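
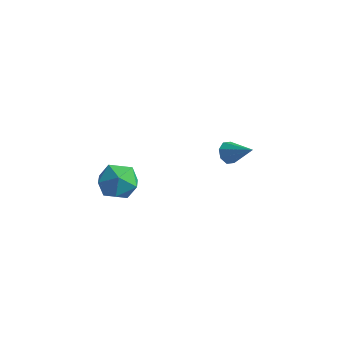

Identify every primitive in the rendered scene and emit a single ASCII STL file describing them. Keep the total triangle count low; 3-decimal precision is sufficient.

solid 
facet normal -0.828 0.425 0.367
outer loop
vertex -3.776 -1.318 0.027
vertex -4.344 -2.204 -0.229
vertex -3.873 -2.126 0.743
endloop
endfacet
facet normal -0.248 0.659 0.710
outer loop
vertex -3.776 -1.318 0.027
vertex -3.873 -2.126 0.743
vertex -2.92 -1.628 0.614
endloop
endfacet
facet normal 0.189 0.955 0.229
outer loop
vertex -3.776 -1.318 0.027
vertex -2.92 -1.628 0.614
vertex -2.802 -1.399 -0.438
endloop
endfacet
facet normal -0.122 0.903 -0.412
outer loop
vertex -3.776 -1.318 0.027
vertex -2.802 -1.399 -0.438
vertex -3.682 -1.755 -0.959
endloop
endfacet
facet normal -0.750 0.575 -0.326
outer loop
vertex -3.776 -1.318 0.027
vertex -3.682 -1.755 -0.959
vertex -4.344 -2.204 -0.229
endloop
endfacet
facet normal 0.085 0.094 0.992
outer loop
vertex -2.92 -1.628 0.614
vertex -3.873 -2.126 0.743
vertex -2.958 -2.705 0.719
endloop
endfacet
facet normal -0.853 -0.286 0.436
outer loop
vertex -3.873 -2.126 0.743
vertex -4.344 -2.204 -0.229
vertex -3.838 -3.061 0.198
endloop
endfacet
facet normal -0.727 -0.041 -0.685
outer loop
vertex -4.344 -2.204 -0.229
vertex -3.682 -1.755 -0.959
vertex -3.72 -2.832 -0.854
endloop
endfacet
facet normal 0.289 0.490 -0.822
outer loop
vertex -3.682 -1.755 -0.959
vertex -2.802 -1.399 -0.438
vertex -2.767 -2.334 -0.983
endloop
endfacet
facet normal 0.791 0.573 0.214
outer loop
vertex -2.802 -1.399 -0.438
vertex -2.92 -1.628 0.614
vertex -2.296 -2.256 -0.011
endloop
endfacet
facet normal 0.122 -0.903 0.412
outer loop
vertex -2.864 -3.142 -0.267
vertex -2.958 -2.705 0.719
vertex -3.838 -3.061 0.198
endloop
endfacet
facet normal -0.189 -0.955 -0.229
outer loop
vertex -2.864 -3.142 -0.267
vertex -3.838 -3.061 0.198
vertex -3.72 -2.832 -0.854
endloop
endfacet
facet normal 0.248 -0.659 -0.710
outer loop
vertex -2.864 -3.142 -0.267
vertex -3.72 -2.832 -0.854
vertex -2.767 -2.334 -0.983
endloop
endfacet
facet normal 0.828 -0.425 -0.367
outer loop
vertex -2.864 -3.142 -0.267
vertex -2.767 -2.334 -0.983
vertex -2.296 -2.256 -0.011
endloop
endfacet
facet normal 0.750 -0.575 0.326
outer loop
vertex -2.864 -3.142 -0.267
vertex -2.296 -2.256 -0.011
vertex -2.958 -2.705 0.719
endloop
endfacet
facet normal -0.289 -0.490 0.822
outer loop
vertex -3.838 -3.061 0.198
vertex -2.958 -2.705 0.719
vertex -3.873 -2.126 0.743
endloop
endfacet
facet normal -0.791 -0.573 -0.214
outer loop
vertex -3.72 -2.832 -0.854
vertex -3.838 -3.061 0.198
vertex -4.344 -2.204 -0.229
endloop
endfacet
facet normal -0.085 -0.094 -0.992
outer loop
vertex -2.767 -2.334 -0.983
vertex -3.72 -2.832 -0.854
vertex -3.682 -1.755 -0.959
endloop
endfacet
facet normal 0.853 0.286 -0.436
outer loop
vertex -2.296 -2.256 -0.011
vertex -2.767 -2.334 -0.983
vertex -2.802 -1.399 -0.438
endloop
endfacet
facet normal 0.727 0.041 0.685
outer loop
vertex -2.958 -2.705 0.719
vertex -2.296 -2.256 -0.011
vertex -2.92 -1.628 0.614
endloop
endfacet
facet normal -0.822 0.054 -0.567
outer loop
vertex -0.763 4.314 -2.235
vertex -1.075 3.924 -1.82
vertex -0.995 4.567 -1.875
endloop
endfacet
facet normal 0.593 0.787 -0.171
outer loop
vertex -0.763 4.314 -2.235
vertex -0.995 4.567 -1.875
vertex 0.255 3.836 -0.9
endloop
endfacet
facet normal -0.822 0.054 -0.567
outer loop
vertex -0.995 4.567 -1.875
vertex -1.075 3.924 -1.82
vertex -1.274 4.443 -1.482
endloop
endfacet
facet normal 0.194 0.888 0.418
outer loop
vertex -0.995 4.567 -1.875
vertex -1.274 4.443 -1.482
vertex 0.255 3.836 -0.9
endloop
endfacet
facet normal -0.822 0.054 -0.567
outer loop
vertex -1.274 4.443 -1.482
vertex -1.075 3.924 -1.82
vertex -1.437 4.015 -1.287
endloop
endfacet
facet normal -0.152 0.457 0.876
outer loop
vertex -1.274 4.443 -1.482
vertex -1.437 4.015 -1.287
vertex 0.255 3.836 -0.9
endloop
endfacet
facet normal -0.822 0.056 -0.567
outer loop
vertex -1.437 4.015 -1.287
vertex -1.075 3.924 -1.82
vertex -1.388 3.534 -1.405
endloop
endfacet
facet normal -0.241 -0.254 0.937
outer loop
vertex -1.437 4.015 -1.287
vertex -1.388 3.534 -1.405
vertex 0.255 3.836 -0.9
endloop
endfacet
facet normal -0.821 0.055 -0.568
outer loop
vertex -1.388 3.534 -1.405
vertex -1.075 3.924 -1.82
vertex -1.156 3.282 -1.765
endloop
endfacet
facet normal -0.022 -0.826 0.564
outer loop
vertex -1.388 3.534 -1.405
vertex -1.156 3.282 -1.765
vertex 0.255 3.836 -0.9
endloop
endfacet
facet normal -0.822 0.055 -0.567
outer loop
vertex -1.156 3.282 -1.765
vertex -1.075 3.924 -1.82
vertex -0.877 3.405 -2.157
endloop
endfacet
facet normal 0.377 -0.926 -0.022
outer loop
vertex -1.156 3.282 -1.765
vertex -0.877 3.405 -2.157
vertex 0.255 3.836 -0.9
endloop
endfacet
facet normal -0.822 0.055 -0.567
outer loop
vertex -0.877 3.405 -2.157
vertex -1.075 3.924 -1.82
vertex -0.714 3.833 -2.352
endloop
endfacet
facet normal 0.723 -0.495 -0.482
outer loop
vertex -0.877 3.405 -2.157
vertex -0.714 3.833 -2.352
vertex 0.255 3.836 -0.9
endloop
endfacet
facet normal -0.822 0.054 -0.567
outer loop
vertex -0.714 3.833 -2.352
vertex -1.075 3.924 -1.82
vertex -0.763 4.314 -2.235
endloop
endfacet
facet normal 0.812 0.215 -0.542
outer loop
vertex -0.714 3.833 -2.352
vertex -0.763 4.314 -2.235
vertex 0.255 3.836 -0.9
endloop
endfacet

endsolid


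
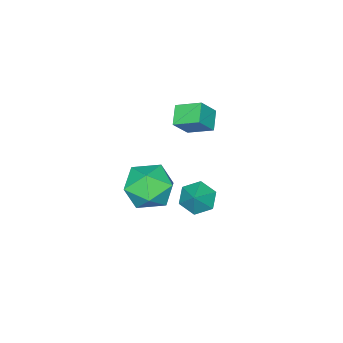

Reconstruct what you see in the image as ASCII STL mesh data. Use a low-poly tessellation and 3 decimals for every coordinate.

solid 
facet normal -0.614 0.166 -0.772
outer loop
vertex -4.234 -3.133 2.601
vertex -3.475 -2.648 2.102
vertex -3.875 -4.233 2.079
endloop
endfacet
facet normal -0.738 -0.471 0.484
outer loop
vertex -3.145 -4.432 2.998
vertex -4.234 -3.133 2.601
vertex -3.875 -4.233 2.079
endloop
endfacet
facet normal -0.613 0.166 -0.772
outer loop
vertex -3.875 -4.233 2.079
vertex -3.475 -2.648 2.102
vertex -3.116 -3.749 1.58
endloop
endfacet
facet normal 0.282 -0.867 -0.412
outer loop
vertex -3.116 -3.749 1.58
vertex -3.145 -4.432 2.998
vertex -3.875 -4.233 2.079
endloop
endfacet
facet normal -0.283 0.866 0.412
outer loop
vertex -4.234 -3.133 2.601
vertex -2.745 -2.847 3.021
vertex -3.475 -2.648 2.102
endloop
endfacet
facet normal -0.738 -0.470 0.485
outer loop
vertex -3.504 -3.331 3.52
vertex -4.234 -3.133 2.601
vertex -3.145 -4.432 2.998
endloop
endfacet
facet normal -0.282 0.867 0.411
outer loop
vertex -3.504 -3.331 3.52
vertex -2.745 -2.847 3.021
vertex -4.234 -3.133 2.601
endloop
endfacet
facet normal 0.738 0.470 -0.484
outer loop
vertex -3.475 -2.648 2.102
vertex -2.745 -2.847 3.021
vertex -3.116 -3.749 1.58
endloop
endfacet
facet normal 0.283 -0.866 -0.411
outer loop
vertex -2.386 -3.947 2.499
vertex -3.145 -4.432 2.998
vertex -3.116 -3.749 1.58
endloop
endfacet
facet normal 0.737 0.471 -0.484
outer loop
vertex -3.116 -3.749 1.58
vertex -2.745 -2.847 3.021
vertex -2.386 -3.947 2.499
endloop
endfacet
facet normal 0.614 -0.166 0.772
outer loop
vertex -2.386 -3.947 2.499
vertex -3.504 -3.331 3.52
vertex -3.145 -4.432 2.998
endloop
endfacet
facet normal 0.614 -0.166 0.772
outer loop
vertex -2.745 -2.847 3.021
vertex -3.504 -3.331 3.52
vertex -2.386 -3.947 2.499
endloop
endfacet
facet normal -0.983 -0.111 0.149
outer loop
vertex 0.554 -1.525 2.189
vertex 0.706 -2.684 2.327
vertex 0.766 -1.968 3.26
endloop
endfacet
facet normal -0.763 0.530 0.370
outer loop
vertex 0.554 -1.525 2.189
vertex 0.766 -1.968 3.26
vertex 1.294 -0.971 2.92
endloop
endfacet
facet normal -0.465 0.866 -0.185
outer loop
vertex 0.554 -1.525 2.189
vertex 1.294 -0.971 2.92
vertex 1.56 -1.072 1.777
endloop
endfacet
facet normal -0.501 0.431 -0.750
outer loop
vertex 0.554 -1.525 2.189
vertex 1.56 -1.072 1.777
vertex 1.197 -2.131 1.411
endloop
endfacet
facet normal -0.821 -0.172 -0.544
outer loop
vertex 0.554 -1.525 2.189
vertex 1.197 -2.131 1.411
vertex 0.706 -2.684 2.327
endloop
endfacet
facet normal -0.257 0.431 0.865
outer loop
vertex 1.294 -0.971 2.92
vertex 0.766 -1.968 3.26
vertex 1.903 -1.789 3.509
endloop
endfacet
facet normal -0.614 -0.607 0.505
outer loop
vertex 0.766 -1.968 3.26
vertex 0.706 -2.684 2.327
vertex 1.54 -2.848 3.143
endloop
endfacet
facet normal -0.353 -0.705 -0.615
outer loop
vertex 0.706 -2.684 2.327
vertex 1.197 -2.131 1.411
vertex 1.806 -2.949 2.0
endloop
endfacet
facet normal 0.165 0.271 -0.948
outer loop
vertex 1.197 -2.131 1.411
vertex 1.56 -1.072 1.777
vertex 2.334 -1.952 1.66
endloop
endfacet
facet normal 0.225 0.974 -0.034
outer loop
vertex 1.56 -1.072 1.777
vertex 1.294 -0.971 2.92
vertex 2.394 -1.236 2.593
endloop
endfacet
facet normal 0.501 -0.431 0.750
outer loop
vertex 2.546 -2.395 2.731
vertex 1.903 -1.789 3.509
vertex 1.54 -2.848 3.143
endloop
endfacet
facet normal 0.465 -0.866 0.185
outer loop
vertex 2.546 -2.395 2.731
vertex 1.54 -2.848 3.143
vertex 1.806 -2.949 2.0
endloop
endfacet
facet normal 0.763 -0.530 -0.370
outer loop
vertex 2.546 -2.395 2.731
vertex 1.806 -2.949 2.0
vertex 2.334 -1.952 1.66
endloop
endfacet
facet normal 0.983 0.111 -0.149
outer loop
vertex 2.546 -2.395 2.731
vertex 2.334 -1.952 1.66
vertex 2.394 -1.236 2.593
endloop
endfacet
facet normal 0.821 0.172 0.544
outer loop
vertex 2.546 -2.395 2.731
vertex 2.394 -1.236 2.593
vertex 1.903 -1.789 3.509
endloop
endfacet
facet normal -0.165 -0.271 0.948
outer loop
vertex 1.54 -2.848 3.143
vertex 1.903 -1.789 3.509
vertex 0.766 -1.968 3.26
endloop
endfacet
facet normal -0.225 -0.974 0.034
outer loop
vertex 1.806 -2.949 2.0
vertex 1.54 -2.848 3.143
vertex 0.706 -2.684 2.327
endloop
endfacet
facet normal 0.257 -0.431 -0.865
outer loop
vertex 2.334 -1.952 1.66
vertex 1.806 -2.949 2.0
vertex 1.197 -2.131 1.411
endloop
endfacet
facet normal 0.614 0.607 -0.505
outer loop
vertex 2.394 -1.236 2.593
vertex 2.334 -1.952 1.66
vertex 1.56 -1.072 1.777
endloop
endfacet
facet normal 0.353 0.705 0.615
outer loop
vertex 1.903 -1.789 3.509
vertex 2.394 -1.236 2.593
vertex 1.294 -0.971 2.92
endloop
endfacet
facet normal -0.649 -0.339 -0.681
outer loop
vertex -0.222 -1.873 0.039
vertex -0.783 -1.359 0.318
vertex -0.282 -1.128 -0.274
endloop
endfacet
facet normal 0.986 0.010 -0.165
outer loop
vertex -0.222 -1.873 0.039
vertex -0.282 -1.128 -0.274
vertex -0.057 -0.981 1.082
endloop
endfacet
facet normal -0.649 -0.339 -0.681
outer loop
vertex -0.282 -1.128 -0.274
vertex -0.783 -1.359 0.318
vertex -0.843 -0.615 0.005
endloop
endfacet
facet normal 0.612 0.769 -0.185
outer loop
vertex -0.282 -1.128 -0.274
vertex -0.843 -0.615 0.005
vertex -0.057 -0.981 1.082
endloop
endfacet
facet normal -0.650 -0.339 -0.681
outer loop
vertex -0.843 -0.615 0.005
vertex -0.783 -1.359 0.318
vertex -1.344 -0.846 0.598
endloop
endfacet
facet normal -0.030 0.940 0.341
outer loop
vertex -0.843 -0.615 0.005
vertex -1.344 -0.846 0.598
vertex -0.057 -0.981 1.082
endloop
endfacet
facet normal -0.649 -0.338 -0.682
outer loop
vertex -1.344 -0.846 0.598
vertex -0.783 -1.359 0.318
vertex -1.285 -1.591 0.911
endloop
endfacet
facet normal -0.297 0.350 0.888
outer loop
vertex -1.344 -0.846 0.598
vertex -1.285 -1.591 0.911
vertex -0.057 -0.981 1.082
endloop
endfacet
facet normal -0.649 -0.338 -0.682
outer loop
vertex -1.285 -1.591 0.911
vertex -0.783 -1.359 0.318
vertex -0.724 -2.104 0.631
endloop
endfacet
facet normal 0.078 -0.411 0.908
outer loop
vertex -1.285 -1.591 0.911
vertex -0.724 -2.104 0.631
vertex -0.057 -0.981 1.082
endloop
endfacet
facet normal -0.649 -0.338 -0.682
outer loop
vertex -0.724 -2.104 0.631
vertex -0.783 -1.359 0.318
vertex -0.222 -1.873 0.039
endloop
endfacet
facet normal 0.719 -0.581 0.383
outer loop
vertex -0.724 -2.104 0.631
vertex -0.222 -1.873 0.039
vertex -0.057 -0.981 1.082
endloop
endfacet

endsolid


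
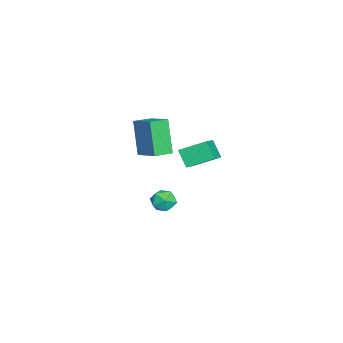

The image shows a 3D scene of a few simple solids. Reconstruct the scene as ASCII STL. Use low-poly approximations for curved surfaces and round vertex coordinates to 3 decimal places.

solid 
facet normal -0.669 0.730 -0.141
outer loop
vertex -0.243 -0.548 4.013
vertex 0.641 0.365 4.55
vertex 0.477 -0.223 2.275
endloop
endfacet
facet normal -0.641 -0.661 -0.389
outer loop
vertex 1.119 -0.925 2.41
vertex -0.243 -0.548 4.013
vertex 0.477 -0.223 2.275
endloop
endfacet
facet normal -0.668 0.731 -0.141
outer loop
vertex 0.477 -0.223 2.275
vertex 0.641 0.365 4.55
vertex 1.362 0.689 2.812
endloop
endfacet
facet normal 0.377 0.170 -0.910
outer loop
vertex 1.362 0.689 2.812
vertex 1.119 -0.925 2.41
vertex 0.477 -0.223 2.275
endloop
endfacet
facet normal -0.377 -0.170 0.910
outer loop
vertex -0.243 -0.548 4.013
vertex 1.283 -0.337 4.685
vertex 0.641 0.365 4.55
endloop
endfacet
facet normal -0.641 -0.661 -0.389
outer loop
vertex 0.398 -1.249 4.148
vertex -0.243 -0.548 4.013
vertex 1.119 -0.925 2.41
endloop
endfacet
facet normal -0.377 -0.170 0.910
outer loop
vertex 0.398 -1.249 4.148
vertex 1.283 -0.337 4.685
vertex -0.243 -0.548 4.013
endloop
endfacet
facet normal 0.641 0.661 0.389
outer loop
vertex 0.641 0.365 4.55
vertex 1.283 -0.337 4.685
vertex 1.362 0.689 2.812
endloop
endfacet
facet normal 0.378 0.170 -0.910
outer loop
vertex 2.003 -0.012 2.947
vertex 1.119 -0.925 2.41
vertex 1.362 0.689 2.812
endloop
endfacet
facet normal 0.641 0.661 0.389
outer loop
vertex 1.362 0.689 2.812
vertex 1.283 -0.337 4.685
vertex 2.003 -0.012 2.947
endloop
endfacet
facet normal 0.668 -0.730 0.141
outer loop
vertex 2.003 -0.012 2.947
vertex 0.398 -1.249 4.148
vertex 1.119 -0.925 2.41
endloop
endfacet
facet normal 0.668 -0.731 0.140
outer loop
vertex 1.283 -0.337 4.685
vertex 0.398 -1.249 4.148
vertex 2.003 -0.012 2.947
endloop
endfacet
facet normal -0.737 0.317 0.597
outer loop
vertex -2.211 0.171 -2.341
vertex -2.204 -0.456 -1.999
vertex -1.789 0.08 -1.772
endloop
endfacet
facet normal -0.330 0.863 0.383
outer loop
vertex -2.211 0.171 -2.341
vertex -1.789 0.08 -1.772
vertex -1.544 0.428 -2.346
endloop
endfacet
facet normal -0.342 0.880 -0.330
outer loop
vertex -2.211 0.171 -2.341
vertex -1.544 0.428 -2.346
vertex -1.808 0.107 -2.928
endloop
endfacet
facet normal -0.756 0.346 -0.556
outer loop
vertex -2.211 0.171 -2.341
vertex -1.808 0.107 -2.928
vertex -2.216 -0.439 -2.713
endloop
endfacet
facet normal -1.000 -0.002 0.017
outer loop
vertex -2.211 0.171 -2.341
vertex -2.216 -0.439 -2.713
vertex -2.204 -0.456 -1.999
endloop
endfacet
facet normal 0.342 0.732 0.590
outer loop
vertex -1.544 0.428 -2.346
vertex -1.789 0.08 -1.772
vertex -1.124 -0.041 -2.007
endloop
endfacet
facet normal -0.318 -0.150 0.936
outer loop
vertex -1.789 0.08 -1.772
vertex -2.204 -0.456 -1.999
vertex -1.532 -0.587 -1.792
endloop
endfacet
facet normal -0.744 -0.668 -0.003
outer loop
vertex -2.204 -0.456 -1.999
vertex -2.216 -0.439 -2.713
vertex -1.796 -0.908 -2.374
endloop
endfacet
facet normal -0.348 -0.106 -0.931
outer loop
vertex -2.216 -0.439 -2.713
vertex -1.808 0.107 -2.928
vertex -1.551 -0.56 -2.948
endloop
endfacet
facet normal 0.322 0.760 -0.565
outer loop
vertex -1.808 0.107 -2.928
vertex -1.544 0.428 -2.346
vertex -1.136 -0.024 -2.721
endloop
endfacet
facet normal 0.756 -0.346 0.556
outer loop
vertex -1.129 -0.651 -2.379
vertex -1.124 -0.041 -2.007
vertex -1.532 -0.587 -1.792
endloop
endfacet
facet normal 0.342 -0.880 0.330
outer loop
vertex -1.129 -0.651 -2.379
vertex -1.532 -0.587 -1.792
vertex -1.796 -0.908 -2.374
endloop
endfacet
facet normal 0.330 -0.863 -0.383
outer loop
vertex -1.129 -0.651 -2.379
vertex -1.796 -0.908 -2.374
vertex -1.551 -0.56 -2.948
endloop
endfacet
facet normal 0.737 -0.317 -0.597
outer loop
vertex -1.129 -0.651 -2.379
vertex -1.551 -0.56 -2.948
vertex -1.136 -0.024 -2.721
endloop
endfacet
facet normal 1.000 0.002 -0.017
outer loop
vertex -1.129 -0.651 -2.379
vertex -1.136 -0.024 -2.721
vertex -1.124 -0.041 -2.007
endloop
endfacet
facet normal 0.348 0.106 0.931
outer loop
vertex -1.532 -0.587 -1.792
vertex -1.124 -0.041 -2.007
vertex -1.789 0.08 -1.772
endloop
endfacet
facet normal -0.322 -0.760 0.565
outer loop
vertex -1.796 -0.908 -2.374
vertex -1.532 -0.587 -1.792
vertex -2.204 -0.456 -1.999
endloop
endfacet
facet normal -0.342 -0.732 -0.590
outer loop
vertex -1.551 -0.56 -2.948
vertex -1.796 -0.908 -2.374
vertex -2.216 -0.439 -2.713
endloop
endfacet
facet normal 0.318 0.150 -0.936
outer loop
vertex -1.136 -0.024 -2.721
vertex -1.551 -0.56 -2.948
vertex -1.808 0.107 -2.928
endloop
endfacet
facet normal 0.744 0.668 0.003
outer loop
vertex -1.124 -0.041 -2.007
vertex -1.136 -0.024 -2.721
vertex -1.544 0.428 -2.346
endloop
endfacet
facet normal -0.451 -0.431 0.781
outer loop
vertex -1.489 1.787 1.99
vertex -2.659 1.937 1.397
vertex -1.339 0.507 1.371
endloop
endfacet
facet normal 0.886 -0.113 0.449
outer loop
vertex -0.861 0.963 0.543
vertex -1.489 1.787 1.99
vertex -1.339 0.507 1.371
endloop
endfacet
facet normal -0.451 -0.431 0.782
outer loop
vertex -1.339 0.507 1.371
vertex -2.659 1.937 1.397
vertex -2.509 0.656 0.778
endloop
endfacet
facet normal 0.105 -0.895 -0.432
outer loop
vertex -2.509 0.656 0.778
vertex -0.861 0.963 0.543
vertex -1.339 0.507 1.371
endloop
endfacet
facet normal -0.105 0.895 0.433
outer loop
vertex -1.489 1.787 1.99
vertex -2.181 2.393 0.569
vertex -2.659 1.937 1.397
endloop
endfacet
facet normal 0.886 -0.113 0.449
outer loop
vertex -1.011 2.244 1.162
vertex -1.489 1.787 1.99
vertex -0.861 0.963 0.543
endloop
endfacet
facet normal -0.106 0.895 0.433
outer loop
vertex -1.011 2.244 1.162
vertex -2.181 2.393 0.569
vertex -1.489 1.787 1.99
endloop
endfacet
facet normal -0.886 0.113 -0.449
outer loop
vertex -2.659 1.937 1.397
vertex -2.181 2.393 0.569
vertex -2.509 0.656 0.778
endloop
endfacet
facet normal 0.105 -0.895 -0.433
outer loop
vertex -2.031 1.113 -0.05
vertex -0.861 0.963 0.543
vertex -2.509 0.656 0.778
endloop
endfacet
facet normal -0.886 0.113 -0.449
outer loop
vertex -2.509 0.656 0.778
vertex -2.181 2.393 0.569
vertex -2.031 1.113 -0.05
endloop
endfacet
facet normal 0.451 0.431 -0.782
outer loop
vertex -2.031 1.113 -0.05
vertex -1.011 2.244 1.162
vertex -0.861 0.963 0.543
endloop
endfacet
facet normal 0.451 0.431 -0.782
outer loop
vertex -2.181 2.393 0.569
vertex -1.011 2.244 1.162
vertex -2.031 1.113 -0.05
endloop
endfacet

endsolid


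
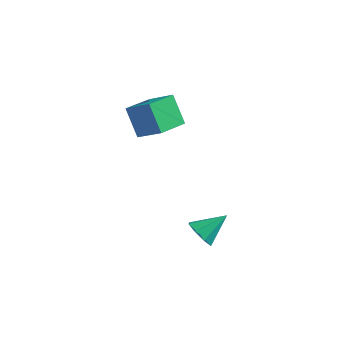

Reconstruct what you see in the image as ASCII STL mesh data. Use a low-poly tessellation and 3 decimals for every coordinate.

solid 
facet normal -0.836 0.064 -0.545
outer loop
vertex -2.323 2.512 3.625
vertex -1.89 4.575 3.202
vertex -1.235 1.927 1.89
endloop
endfacet
facet normal -0.202 -0.959 0.197
outer loop
vertex 0.37 1.805 2.938
vertex -2.323 2.512 3.625
vertex -1.235 1.927 1.89
endloop
endfacet
facet normal -0.836 0.064 -0.545
outer loop
vertex -1.235 1.927 1.89
vertex -1.89 4.575 3.202
vertex -0.802 3.99 1.467
endloop
endfacet
facet normal 0.511 -0.274 -0.815
outer loop
vertex -0.802 3.99 1.467
vertex 0.37 1.805 2.938
vertex -1.235 1.927 1.89
endloop
endfacet
facet normal -0.511 0.274 0.815
outer loop
vertex -2.323 2.512 3.625
vertex -0.285 4.453 4.25
vertex -1.89 4.575 3.202
endloop
endfacet
facet normal -0.202 -0.959 0.197
outer loop
vertex -0.718 2.39 4.673
vertex -2.323 2.512 3.625
vertex 0.37 1.805 2.938
endloop
endfacet
facet normal -0.511 0.274 0.815
outer loop
vertex -0.718 2.39 4.673
vertex -0.285 4.453 4.25
vertex -2.323 2.512 3.625
endloop
endfacet
facet normal 0.202 0.959 -0.197
outer loop
vertex -1.89 4.575 3.202
vertex -0.285 4.453 4.25
vertex -0.802 3.99 1.467
endloop
endfacet
facet normal 0.511 -0.274 -0.815
outer loop
vertex 0.803 3.868 2.515
vertex 0.37 1.805 2.938
vertex -0.802 3.99 1.467
endloop
endfacet
facet normal 0.202 0.959 -0.197
outer loop
vertex -0.802 3.99 1.467
vertex -0.285 4.453 4.25
vertex 0.803 3.868 2.515
endloop
endfacet
facet normal 0.836 -0.064 0.545
outer loop
vertex 0.803 3.868 2.515
vertex -0.718 2.39 4.673
vertex 0.37 1.805 2.938
endloop
endfacet
facet normal 0.836 -0.064 0.545
outer loop
vertex -0.285 4.453 4.25
vertex -0.718 2.39 4.673
vertex 0.803 3.868 2.515
endloop
endfacet
facet normal -0.516 -0.652 -0.555
outer loop
vertex 4.092 -0.035 -3.806
vertex 3.438 0.741 -4.11
vertex 4.346 0.338 -4.481
endloop
endfacet
facet normal 0.943 -0.258 0.212
outer loop
vertex 4.092 -0.035 -3.806
vertex 4.346 0.338 -4.481
vertex 4.482 2.059 -2.99
endloop
endfacet
facet normal -0.516 -0.652 -0.555
outer loop
vertex 4.346 0.338 -4.481
vertex 3.438 0.741 -4.11
vertex 4.068 0.947 -4.938
endloop
endfacet
facet normal 0.931 0.194 -0.308
outer loop
vertex 4.346 0.338 -4.481
vertex 4.068 0.947 -4.938
vertex 4.482 2.059 -2.99
endloop
endfacet
facet normal -0.516 -0.652 -0.555
outer loop
vertex 4.068 0.947 -4.938
vertex 3.438 0.741 -4.11
vertex 3.421 1.436 -4.911
endloop
endfacet
facet normal 0.506 0.698 -0.506
outer loop
vertex 4.068 0.947 -4.938
vertex 3.421 1.436 -4.911
vertex 4.482 2.059 -2.99
endloop
endfacet
facet normal -0.516 -0.652 -0.555
outer loop
vertex 3.421 1.436 -4.911
vertex 3.438 0.741 -4.11
vertex 2.784 1.518 -4.415
endloop
endfacet
facet normal -0.083 0.960 -0.266
outer loop
vertex 3.421 1.436 -4.911
vertex 2.784 1.518 -4.415
vertex 4.482 2.059 -2.99
endloop
endfacet
facet normal -0.517 -0.653 -0.554
outer loop
vertex 2.784 1.518 -4.415
vertex 3.438 0.741 -4.11
vertex 2.531 1.145 -3.74
endloop
endfacet
facet normal -0.492 0.827 0.272
outer loop
vertex 2.784 1.518 -4.415
vertex 2.531 1.145 -3.74
vertex 4.482 2.059 -2.99
endloop
endfacet
facet normal -0.517 -0.652 -0.555
outer loop
vertex 2.531 1.145 -3.74
vertex 3.438 0.741 -4.11
vertex 2.809 0.536 -3.283
endloop
endfacet
facet normal -0.481 0.375 0.793
outer loop
vertex 2.531 1.145 -3.74
vertex 2.809 0.536 -3.283
vertex 4.482 2.059 -2.99
endloop
endfacet
facet normal -0.516 -0.653 -0.555
outer loop
vertex 2.809 0.536 -3.283
vertex 3.438 0.741 -4.11
vertex 3.456 0.047 -3.31
endloop
endfacet
facet normal -0.056 -0.129 0.990
outer loop
vertex 2.809 0.536 -3.283
vertex 3.456 0.047 -3.31
vertex 4.482 2.059 -2.99
endloop
endfacet
facet normal -0.517 -0.653 -0.554
outer loop
vertex 3.456 0.047 -3.31
vertex 3.438 0.741 -4.11
vertex 4.092 -0.035 -3.806
endloop
endfacet
facet normal 0.534 -0.391 0.749
outer loop
vertex 3.456 0.047 -3.31
vertex 4.092 -0.035 -3.806
vertex 4.482 2.059 -2.99
endloop
endfacet

endsolid


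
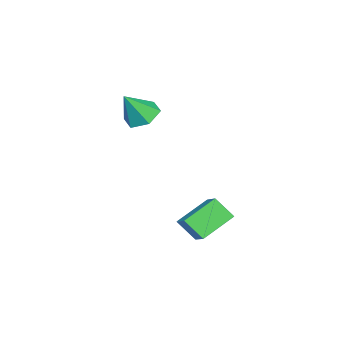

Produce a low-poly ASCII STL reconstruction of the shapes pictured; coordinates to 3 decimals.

solid 
facet normal -0.727 0.517 0.451
outer loop
vertex -1.387 -0.075 -0.145
vertex -1.339 0.711 -0.969
vertex -2.154 -0.643 -0.731
endloop
endfacet
facet normal -0.042 -0.690 0.723
outer loop
vertex -0.961 -1.491 -1.471
vertex -1.387 -0.075 -0.145
vertex -2.154 -0.643 -0.731
endloop
endfacet
facet normal -0.727 0.517 0.451
outer loop
vertex -2.154 -0.643 -0.731
vertex -1.339 0.711 -0.969
vertex -2.106 0.143 -1.555
endloop
endfacet
facet normal -0.685 -0.507 -0.523
outer loop
vertex -2.106 0.143 -1.555
vertex -0.961 -1.491 -1.471
vertex -2.154 -0.643 -0.731
endloop
endfacet
facet normal 0.685 0.507 0.523
outer loop
vertex -1.387 -0.075 -0.145
vertex -0.146 -0.137 -1.709
vertex -1.339 0.711 -0.969
endloop
endfacet
facet normal -0.042 -0.690 0.723
outer loop
vertex -0.194 -0.923 -0.885
vertex -1.387 -0.075 -0.145
vertex -0.961 -1.491 -1.471
endloop
endfacet
facet normal 0.685 0.507 0.523
outer loop
vertex -0.194 -0.923 -0.885
vertex -0.146 -0.137 -1.709
vertex -1.387 -0.075 -0.145
endloop
endfacet
facet normal 0.042 0.690 -0.723
outer loop
vertex -1.339 0.711 -0.969
vertex -0.146 -0.137 -1.709
vertex -2.106 0.143 -1.555
endloop
endfacet
facet normal -0.685 -0.507 -0.523
outer loop
vertex -0.913 -0.705 -2.295
vertex -0.961 -1.491 -1.471
vertex -2.106 0.143 -1.555
endloop
endfacet
facet normal 0.042 0.690 -0.723
outer loop
vertex -2.106 0.143 -1.555
vertex -0.146 -0.137 -1.709
vertex -0.913 -0.705 -2.295
endloop
endfacet
facet normal 0.727 -0.517 -0.451
outer loop
vertex -0.913 -0.705 -2.295
vertex -0.194 -0.923 -0.885
vertex -0.961 -1.491 -1.471
endloop
endfacet
facet normal 0.727 -0.517 -0.451
outer loop
vertex -0.146 -0.137 -1.709
vertex -0.194 -0.923 -0.885
vertex -0.913 -0.705 -2.295
endloop
endfacet
facet normal -0.428 0.357 -0.831
outer loop
vertex -2.553 -3.941 2.522
vertex -3.219 -3.694 2.971
vertex -2.57 -3.172 2.861
endloop
endfacet
facet normal 1.000 0.014 0.019
outer loop
vertex -2.553 -3.941 2.522
vertex -2.57 -3.172 2.861
vertex -2.581 -4.226 4.209
endloop
endfacet
facet normal -0.428 0.357 -0.830
outer loop
vertex -2.57 -3.172 2.861
vertex -3.219 -3.694 2.971
vertex -3.236 -2.926 3.31
endloop
endfacet
facet normal 0.578 0.641 0.506
outer loop
vertex -2.57 -3.172 2.861
vertex -3.236 -2.926 3.31
vertex -2.581 -4.226 4.209
endloop
endfacet
facet normal -0.428 0.357 -0.830
outer loop
vertex -3.236 -2.926 3.31
vertex -3.219 -3.694 2.971
vertex -3.885 -3.448 3.42
endloop
endfacet
facet normal -0.234 0.470 0.851
outer loop
vertex -3.236 -2.926 3.31
vertex -3.885 -3.448 3.42
vertex -2.581 -4.226 4.209
endloop
endfacet
facet normal -0.429 0.356 -0.831
outer loop
vertex -3.885 -3.448 3.42
vertex -3.219 -3.694 2.971
vertex -3.868 -4.217 3.082
endloop
endfacet
facet normal -0.624 -0.326 0.710
outer loop
vertex -3.885 -3.448 3.42
vertex -3.868 -4.217 3.082
vertex -2.581 -4.226 4.209
endloop
endfacet
facet normal -0.429 0.356 -0.831
outer loop
vertex -3.868 -4.217 3.082
vertex -3.219 -3.694 2.971
vertex -3.202 -4.463 2.633
endloop
endfacet
facet normal -0.202 -0.954 0.223
outer loop
vertex -3.868 -4.217 3.082
vertex -3.202 -4.463 2.633
vertex -2.581 -4.226 4.209
endloop
endfacet
facet normal -0.428 0.356 -0.831
outer loop
vertex -3.202 -4.463 2.633
vertex -3.219 -3.694 2.971
vertex -2.553 -3.941 2.522
endloop
endfacet
facet normal 0.609 -0.783 -0.122
outer loop
vertex -3.202 -4.463 2.633
vertex -2.553 -3.941 2.522
vertex -2.581 -4.226 4.209
endloop
endfacet

endsolid


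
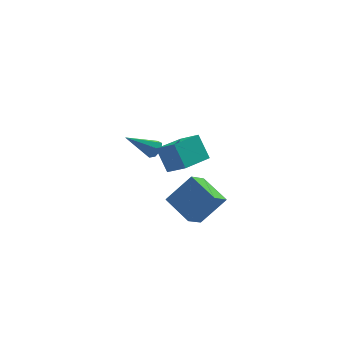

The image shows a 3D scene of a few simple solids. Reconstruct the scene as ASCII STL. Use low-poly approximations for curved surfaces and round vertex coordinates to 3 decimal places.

solid 
facet normal 0.773 0.234 -0.589
outer loop
vertex -1.935 2.928 0.653
vertex -2.249 3.416 0.435
vertex -1.868 3.389 0.924
endloop
endfacet
facet normal 0.393 -0.508 0.767
outer loop
vertex -1.935 2.928 0.653
vertex -1.868 3.389 0.924
vertex -3.811 2.944 1.625
endloop
endfacet
facet normal 0.773 0.234 -0.590
outer loop
vertex -1.868 3.389 0.924
vertex -2.249 3.416 0.435
vertex -2.088 3.87 0.826
endloop
endfacet
facet normal 0.260 0.306 0.916
outer loop
vertex -1.868 3.389 0.924
vertex -2.088 3.87 0.826
vertex -3.811 2.944 1.625
endloop
endfacet
facet normal 0.773 0.233 -0.589
outer loop
vertex -2.088 3.87 0.826
vertex -2.249 3.416 0.435
vertex -2.429 4.01 0.434
endloop
endfacet
facet normal -0.223 0.841 0.494
outer loop
vertex -2.088 3.87 0.826
vertex -2.429 4.01 0.434
vertex -3.811 2.944 1.625
endloop
endfacet
facet normal 0.773 0.233 -0.589
outer loop
vertex -2.429 4.01 0.434
vertex -2.249 3.416 0.435
vertex -2.634 3.702 0.043
endloop
endfacet
facet normal -0.695 0.695 -0.184
outer loop
vertex -2.429 4.01 0.434
vertex -2.634 3.702 0.043
vertex -3.811 2.944 1.625
endloop
endfacet
facet normal 0.774 0.234 -0.589
outer loop
vertex -2.634 3.702 0.043
vertex -2.249 3.416 0.435
vertex -2.549 3.18 -0.053
endloop
endfacet
facet normal -0.798 -0.019 -0.603
outer loop
vertex -2.634 3.702 0.043
vertex -2.549 3.18 -0.053
vertex -3.811 2.944 1.625
endloop
endfacet
facet normal 0.774 0.234 -0.589
outer loop
vertex -2.549 3.18 -0.053
vertex -2.249 3.416 0.435
vertex -2.238 2.835 0.219
endloop
endfacet
facet normal -0.456 -0.767 -0.451
outer loop
vertex -2.549 3.18 -0.053
vertex -2.238 2.835 0.219
vertex -3.811 2.944 1.625
endloop
endfacet
facet normal 0.773 0.234 -0.590
outer loop
vertex -2.238 2.835 0.219
vertex -2.249 3.416 0.435
vertex -1.935 2.928 0.653
endloop
endfacet
facet normal 0.074 -0.984 0.159
outer loop
vertex -2.238 2.835 0.219
vertex -1.935 2.928 0.653
vertex -3.811 2.944 1.625
endloop
endfacet
facet normal -0.518 -0.686 0.512
outer loop
vertex 0.623 -1.829 -0.269
vertex -0.477 -0.419 0.508
vertex -0.701 -1.999 -1.837
endloop
endfacet
facet normal 0.564 -0.723 -0.398
outer loop
vertex -0.023 -1.101 -2.508
vertex 0.623 -1.829 -0.269
vertex -0.701 -1.999 -1.837
endloop
endfacet
facet normal -0.518 -0.686 0.512
outer loop
vertex -0.701 -1.999 -1.837
vertex -0.477 -0.419 0.508
vertex -1.802 -0.589 -1.061
endloop
endfacet
facet normal -0.643 -0.083 -0.761
outer loop
vertex -1.802 -0.589 -1.061
vertex -0.023 -1.101 -2.508
vertex -0.701 -1.999 -1.837
endloop
endfacet
facet normal 0.644 0.083 0.761
outer loop
vertex 0.623 -1.829 -0.269
vertex 0.201 0.479 -0.163
vertex -0.477 -0.419 0.508
endloop
endfacet
facet normal 0.564 -0.723 -0.398
outer loop
vertex 1.302 -0.931 -0.939
vertex 0.623 -1.829 -0.269
vertex -0.023 -1.101 -2.508
endloop
endfacet
facet normal 0.643 0.083 0.762
outer loop
vertex 1.302 -0.931 -0.939
vertex 0.201 0.479 -0.163
vertex 0.623 -1.829 -0.269
endloop
endfacet
facet normal -0.564 0.723 0.398
outer loop
vertex -0.477 -0.419 0.508
vertex 0.201 0.479 -0.163
vertex -1.802 -0.589 -1.061
endloop
endfacet
facet normal -0.643 -0.082 -0.761
outer loop
vertex -1.123 0.309 -1.731
vertex -0.023 -1.101 -2.508
vertex -1.802 -0.589 -1.061
endloop
endfacet
facet normal -0.564 0.723 0.398
outer loop
vertex -1.802 -0.589 -1.061
vertex 0.201 0.479 -0.163
vertex -1.123 0.309 -1.731
endloop
endfacet
facet normal 0.518 0.686 -0.512
outer loop
vertex -1.123 0.309 -1.731
vertex 1.302 -0.931 -0.939
vertex -0.023 -1.101 -2.508
endloop
endfacet
facet normal 0.518 0.686 -0.512
outer loop
vertex 0.201 0.479 -0.163
vertex 1.302 -0.931 -0.939
vertex -1.123 0.309 -1.731
endloop
endfacet
facet normal -0.629 -0.773 0.087
outer loop
vertex -1.48 -3.954 4.811
vertex -2.339 -3.324 4.198
vertex -0.951 -4.534 3.475
endloop
endfacet
facet normal 0.699 -0.512 0.499
outer loop
vertex 0.299 -2.996 3.302
vertex -1.48 -3.954 4.811
vertex -0.951 -4.534 3.475
endloop
endfacet
facet normal -0.628 -0.773 0.087
outer loop
vertex -0.951 -4.534 3.475
vertex -2.339 -3.324 4.198
vertex -1.811 -3.904 2.861
endloop
endfacet
facet normal 0.341 -0.374 -0.862
outer loop
vertex -1.811 -3.904 2.861
vertex 0.299 -2.996 3.302
vertex -0.951 -4.534 3.475
endloop
endfacet
facet normal -0.341 0.374 0.862
outer loop
vertex -1.48 -3.954 4.811
vertex -1.089 -1.786 4.025
vertex -2.339 -3.324 4.198
endloop
endfacet
facet normal 0.699 -0.513 0.498
outer loop
vertex -0.229 -2.416 4.639
vertex -1.48 -3.954 4.811
vertex 0.299 -2.996 3.302
endloop
endfacet
facet normal -0.341 0.374 0.862
outer loop
vertex -0.229 -2.416 4.639
vertex -1.089 -1.786 4.025
vertex -1.48 -3.954 4.811
endloop
endfacet
facet normal -0.699 0.512 -0.498
outer loop
vertex -2.339 -3.324 4.198
vertex -1.089 -1.786 4.025
vertex -1.811 -3.904 2.861
endloop
endfacet
facet normal 0.341 -0.374 -0.862
outer loop
vertex -0.56 -2.366 2.689
vertex 0.299 -2.996 3.302
vertex -1.811 -3.904 2.861
endloop
endfacet
facet normal -0.699 0.513 -0.499
outer loop
vertex -1.811 -3.904 2.861
vertex -1.089 -1.786 4.025
vertex -0.56 -2.366 2.689
endloop
endfacet
facet normal 0.629 0.773 -0.087
outer loop
vertex -0.56 -2.366 2.689
vertex -0.229 -2.416 4.639
vertex 0.299 -2.996 3.302
endloop
endfacet
facet normal 0.628 0.773 -0.087
outer loop
vertex -1.089 -1.786 4.025
vertex -0.229 -2.416 4.639
vertex -0.56 -2.366 2.689
endloop
endfacet

endsolid


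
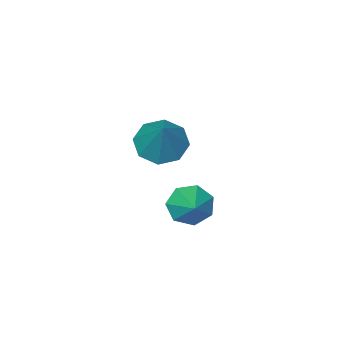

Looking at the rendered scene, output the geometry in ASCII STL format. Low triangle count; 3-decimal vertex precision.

solid 
facet normal -0.389 -0.504 -0.771
outer loop
vertex 1.717 -0.116 0.176
vertex 1.043 0.547 0.083
vertex 1.915 0.42 -0.274
endloop
endfacet
facet normal 0.962 -0.215 0.167
outer loop
vertex 1.717 -0.116 0.176
vertex 1.915 0.42 -0.274
vertex 1.837 1.573 1.657
endloop
endfacet
facet normal -0.389 -0.503 -0.772
outer loop
vertex 1.915 0.42 -0.274
vertex 1.043 0.547 0.083
vertex 1.602 1.031 -0.514
endloop
endfacet
facet normal 0.902 0.386 -0.194
outer loop
vertex 1.915 0.42 -0.274
vertex 1.602 1.031 -0.514
vertex 1.837 1.573 1.657
endloop
endfacet
facet normal -0.389 -0.503 -0.772
outer loop
vertex 1.602 1.031 -0.514
vertex 1.043 0.547 0.083
vertex 0.962 1.358 -0.405
endloop
endfacet
facet normal 0.403 0.877 -0.263
outer loop
vertex 1.602 1.031 -0.514
vertex 0.962 1.358 -0.405
vertex 1.837 1.573 1.657
endloop
endfacet
facet normal -0.390 -0.503 -0.771
outer loop
vertex 0.962 1.358 -0.405
vertex 1.043 0.547 0.083
vertex 0.37 1.211 -0.01
endloop
endfacet
facet normal -0.240 0.971 0.001
outer loop
vertex 0.962 1.358 -0.405
vertex 0.37 1.211 -0.01
vertex 1.837 1.573 1.657
endloop
endfacet
facet normal -0.389 -0.502 -0.772
outer loop
vertex 0.37 1.211 -0.01
vertex 1.043 0.547 0.083
vertex 0.172 0.674 0.439
endloop
endfacet
facet normal -0.655 0.612 0.443
outer loop
vertex 0.37 1.211 -0.01
vertex 0.172 0.674 0.439
vertex 1.837 1.573 1.657
endloop
endfacet
facet normal -0.389 -0.502 -0.772
outer loop
vertex 0.172 0.674 0.439
vertex 1.043 0.547 0.083
vertex 0.484 0.063 0.679
endloop
endfacet
facet normal -0.595 0.012 0.804
outer loop
vertex 0.172 0.674 0.439
vertex 0.484 0.063 0.679
vertex 1.837 1.573 1.657
endloop
endfacet
facet normal -0.388 -0.503 -0.772
outer loop
vertex 0.484 0.063 0.679
vertex 1.043 0.547 0.083
vertex 1.124 -0.264 0.57
endloop
endfacet
facet normal -0.096 -0.479 0.873
outer loop
vertex 0.484 0.063 0.679
vertex 1.124 -0.264 0.57
vertex 1.837 1.573 1.657
endloop
endfacet
facet normal -0.388 -0.503 -0.773
outer loop
vertex 1.124 -0.264 0.57
vertex 1.043 0.547 0.083
vertex 1.717 -0.116 0.176
endloop
endfacet
facet normal 0.548 -0.573 0.609
outer loop
vertex 1.124 -0.264 0.57
vertex 1.717 -0.116 0.176
vertex 1.837 1.573 1.657
endloop
endfacet
facet normal -0.479 -0.709 -0.517
outer loop
vertex 0.93 1.03 -3.708
vertex 0.254 1.118 -3.202
vertex 0.43 1.527 -3.926
endloop
endfacet
facet normal 0.721 0.530 -0.446
outer loop
vertex 0.93 1.03 -3.708
vertex 0.43 1.527 -3.926
vertex 0.906 2.082 -2.498
endloop
endfacet
facet normal -0.480 -0.709 -0.517
outer loop
vertex 0.43 1.527 -3.926
vertex 0.254 1.118 -3.202
vertex -0.203 1.716 -3.598
endloop
endfacet
facet normal 0.076 0.921 -0.383
outer loop
vertex 0.43 1.527 -3.926
vertex -0.203 1.716 -3.598
vertex 0.906 2.082 -2.498
endloop
endfacet
facet normal -0.480 -0.709 -0.516
outer loop
vertex -0.203 1.716 -3.598
vertex 0.254 1.118 -3.202
vertex -0.492 1.455 -2.971
endloop
endfacet
facet normal -0.448 0.880 0.159
outer loop
vertex -0.203 1.716 -3.598
vertex -0.492 1.455 -2.971
vertex 0.906 2.082 -2.498
endloop
endfacet
facet normal -0.480 -0.709 -0.517
outer loop
vertex -0.492 1.455 -2.971
vertex 0.254 1.118 -3.202
vertex -0.22 0.94 -2.518
endloop
endfacet
facet normal -0.458 0.438 0.773
outer loop
vertex -0.492 1.455 -2.971
vertex -0.22 0.94 -2.518
vertex 0.906 2.082 -2.498
endloop
endfacet
facet normal -0.479 -0.709 -0.517
outer loop
vertex -0.22 0.94 -2.518
vertex 0.254 1.118 -3.202
vertex 0.409 0.56 -2.58
endloop
endfacet
facet normal 0.055 -0.072 0.996
outer loop
vertex -0.22 0.94 -2.518
vertex 0.409 0.56 -2.58
vertex 0.906 2.082 -2.498
endloop
endfacet
facet normal -0.480 -0.709 -0.516
outer loop
vertex 0.409 0.56 -2.58
vertex 0.254 1.118 -3.202
vertex 0.921 0.599 -3.11
endloop
endfacet
facet normal 0.703 -0.265 0.660
outer loop
vertex 0.409 0.56 -2.58
vertex 0.921 0.599 -3.11
vertex 0.906 2.082 -2.498
endloop
endfacet
facet normal -0.480 -0.708 -0.518
outer loop
vertex 0.921 0.599 -3.11
vertex 0.254 1.118 -3.202
vertex 0.93 1.03 -3.708
endloop
endfacet
facet normal 1.000 0.003 0.017
outer loop
vertex 0.921 0.599 -3.11
vertex 0.93 1.03 -3.708
vertex 0.906 2.082 -2.498
endloop
endfacet

endsolid


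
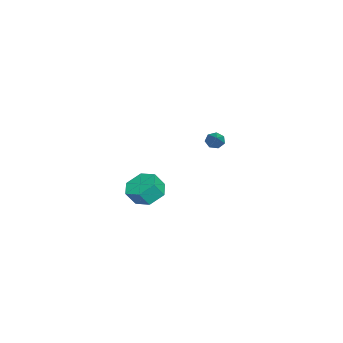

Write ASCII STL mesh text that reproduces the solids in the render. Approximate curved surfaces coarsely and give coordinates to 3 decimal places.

solid 
facet normal -0.850 -0.122 -0.512
outer loop
vertex -4.144 2.539 1.459
vertex -4.442 2.842 1.882
vertex -4.175 3.054 1.388
endloop
endfacet
facet normal 0.746 -0.047 -0.665
outer loop
vertex -4.144 2.539 1.459
vertex -4.175 3.054 1.388
vertex -2.918 3.058 2.798
endloop
endfacet
facet normal -0.851 -0.119 -0.511
outer loop
vertex -4.175 3.054 1.388
vertex -4.442 2.842 1.882
vertex -4.406 3.409 1.69
endloop
endfacet
facet normal 0.513 0.725 -0.460
outer loop
vertex -4.175 3.054 1.388
vertex -4.406 3.409 1.69
vertex -2.918 3.058 2.798
endloop
endfacet
facet normal -0.852 -0.119 -0.510
outer loop
vertex -4.406 3.409 1.69
vertex -4.442 2.842 1.882
vertex -4.664 3.338 2.137
endloop
endfacet
facet normal 0.080 0.976 0.201
outer loop
vertex -4.406 3.409 1.69
vertex -4.664 3.338 2.137
vertex -2.918 3.058 2.798
endloop
endfacet
facet normal -0.852 -0.119 -0.511
outer loop
vertex -4.664 3.338 2.137
vertex -4.442 2.842 1.882
vertex -4.755 2.893 2.392
endloop
endfacet
facet normal -0.229 0.519 0.824
outer loop
vertex -4.664 3.338 2.137
vertex -4.755 2.893 2.392
vertex -2.918 3.058 2.798
endloop
endfacet
facet normal -0.851 -0.121 -0.510
outer loop
vertex -4.755 2.893 2.392
vertex -4.442 2.842 1.882
vertex -4.609 2.41 2.263
endloop
endfacet
facet normal -0.179 -0.304 0.936
outer loop
vertex -4.755 2.893 2.392
vertex -4.609 2.41 2.263
vertex -2.918 3.058 2.798
endloop
endfacet
facet normal -0.851 -0.122 -0.511
outer loop
vertex -4.609 2.41 2.263
vertex -4.442 2.842 1.882
vertex -4.337 2.252 1.848
endloop
endfacet
facet normal 0.189 -0.870 0.455
outer loop
vertex -4.609 2.41 2.263
vertex -4.337 2.252 1.848
vertex -2.918 3.058 2.798
endloop
endfacet
facet normal -0.850 -0.122 -0.512
outer loop
vertex -4.337 2.252 1.848
vertex -4.442 2.842 1.882
vertex -4.144 2.539 1.459
endloop
endfacet
facet normal 0.602 -0.755 -0.259
outer loop
vertex -4.337 2.252 1.848
vertex -4.144 2.539 1.459
vertex -2.918 3.058 2.798
endloop
endfacet
facet normal -0.310 0.464 -0.829
outer loop
vertex 4.218 0.07 0.901
vertex 3.242 -0.009 1.222
vertex 3.802 0.817 1.475
endloop
endfacet
facet normal 0.861 0.508 -0.037
outer loop
vertex 4.218 0.07 0.901
vertex 3.802 0.817 1.475
vertex 4.553 -0.432 1.797
endloop
endfacet
facet normal 0.861 0.508 -0.039
outer loop
vertex 4.553 -0.432 1.797
vertex 3.802 0.817 1.475
vertex 4.138 0.316 2.371
endloop
endfacet
facet normal 0.311 -0.464 0.829
outer loop
vertex 4.553 -0.432 1.797
vertex 4.138 0.316 2.371
vertex 3.578 -0.511 2.118
endloop
endfacet
facet normal -0.311 0.465 -0.829
outer loop
vertex 3.802 0.817 1.475
vertex 3.242 -0.009 1.222
vertex 2.827 0.738 1.796
endloop
endfacet
facet normal 0.081 0.883 0.463
outer loop
vertex 3.802 0.817 1.475
vertex 2.827 0.738 1.796
vertex 4.138 0.316 2.371
endloop
endfacet
facet normal 0.080 0.882 0.464
outer loop
vertex 4.138 0.316 2.371
vertex 2.827 0.738 1.796
vertex 3.162 0.236 2.692
endloop
endfacet
facet normal 0.311 -0.464 0.829
outer loop
vertex 4.138 0.316 2.371
vertex 3.162 0.236 2.692
vertex 3.578 -0.511 2.118
endloop
endfacet
facet normal -0.311 0.465 -0.829
outer loop
vertex 2.827 0.738 1.796
vertex 3.242 -0.009 1.222
vertex 2.267 -0.088 1.543
endloop
endfacet
facet normal -0.780 0.375 0.502
outer loop
vertex 2.827 0.738 1.796
vertex 2.267 -0.088 1.543
vertex 3.162 0.236 2.692
endloop
endfacet
facet normal -0.780 0.375 0.502
outer loop
vertex 3.162 0.236 2.692
vertex 2.267 -0.088 1.543
vertex 2.602 -0.59 2.439
endloop
endfacet
facet normal 0.310 -0.464 0.829
outer loop
vertex 3.162 0.236 2.692
vertex 2.602 -0.59 2.439
vertex 3.578 -0.511 2.118
endloop
endfacet
facet normal -0.311 0.464 -0.829
outer loop
vertex 2.267 -0.088 1.543
vertex 3.242 -0.009 1.222
vertex 2.682 -0.836 0.969
endloop
endfacet
facet normal -0.861 -0.507 0.038
outer loop
vertex 2.267 -0.088 1.543
vertex 2.682 -0.836 0.969
vertex 2.602 -0.59 2.439
endloop
endfacet
facet normal -0.860 -0.508 0.038
outer loop
vertex 2.602 -0.59 2.439
vertex 2.682 -0.836 0.969
vertex 3.018 -1.337 1.865
endloop
endfacet
facet normal 0.310 -0.464 0.829
outer loop
vertex 2.602 -0.59 2.439
vertex 3.018 -1.337 1.865
vertex 3.578 -0.511 2.118
endloop
endfacet
facet normal -0.311 0.464 -0.829
outer loop
vertex 2.682 -0.836 0.969
vertex 3.242 -0.009 1.222
vertex 3.658 -0.756 0.648
endloop
endfacet
facet normal -0.080 -0.883 -0.463
outer loop
vertex 2.682 -0.836 0.969
vertex 3.658 -0.756 0.648
vertex 3.018 -1.337 1.865
endloop
endfacet
facet normal -0.081 -0.882 -0.464
outer loop
vertex 3.018 -1.337 1.865
vertex 3.658 -0.756 0.648
vertex 3.993 -1.258 1.544
endloop
endfacet
facet normal 0.311 -0.465 0.829
outer loop
vertex 3.018 -1.337 1.865
vertex 3.993 -1.258 1.544
vertex 3.578 -0.511 2.118
endloop
endfacet
facet normal -0.310 0.464 -0.829
outer loop
vertex 3.658 -0.756 0.648
vertex 3.242 -0.009 1.222
vertex 4.218 0.07 0.901
endloop
endfacet
facet normal 0.780 -0.375 -0.502
outer loop
vertex 3.658 -0.756 0.648
vertex 4.218 0.07 0.901
vertex 3.993 -1.258 1.544
endloop
endfacet
facet normal 0.780 -0.375 -0.502
outer loop
vertex 3.993 -1.258 1.544
vertex 4.218 0.07 0.901
vertex 4.553 -0.432 1.797
endloop
endfacet
facet normal 0.311 -0.465 0.829
outer loop
vertex 3.993 -1.258 1.544
vertex 4.553 -0.432 1.797
vertex 3.578 -0.511 2.118
endloop
endfacet

endsolid


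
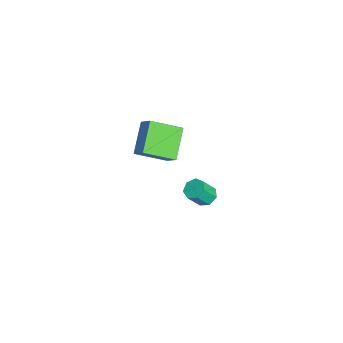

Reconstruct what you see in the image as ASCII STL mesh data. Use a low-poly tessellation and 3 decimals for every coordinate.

solid 
facet normal -0.628 -0.403 -0.666
outer loop
vertex 2.578 -0.621 3.051
vertex 1.02 -0.199 4.265
vertex 2.378 1.117 2.189
endloop
endfacet
facet normal 0.771 -0.209 -0.601
outer loop
vertex 3.1 1.579 2.955
vertex 2.578 -0.621 3.051
vertex 2.378 1.117 2.189
endloop
endfacet
facet normal -0.628 -0.403 -0.666
outer loop
vertex 2.378 1.117 2.189
vertex 1.02 -0.199 4.265
vertex 0.82 1.539 3.403
endloop
endfacet
facet normal -0.102 0.892 -0.441
outer loop
vertex 0.82 1.539 3.403
vertex 3.1 1.579 2.955
vertex 2.378 1.117 2.189
endloop
endfacet
facet normal 0.102 -0.892 0.441
outer loop
vertex 2.578 -0.621 3.051
vertex 1.742 0.263 5.031
vertex 1.02 -0.199 4.265
endloop
endfacet
facet normal 0.771 -0.209 -0.601
outer loop
vertex 3.3 -0.159 3.817
vertex 2.578 -0.621 3.051
vertex 3.1 1.579 2.955
endloop
endfacet
facet normal 0.102 -0.892 0.441
outer loop
vertex 3.3 -0.159 3.817
vertex 1.742 0.263 5.031
vertex 2.578 -0.621 3.051
endloop
endfacet
facet normal -0.771 0.209 0.601
outer loop
vertex 1.02 -0.199 4.265
vertex 1.742 0.263 5.031
vertex 0.82 1.539 3.403
endloop
endfacet
facet normal -0.102 0.892 -0.441
outer loop
vertex 1.542 2.001 4.169
vertex 3.1 1.579 2.955
vertex 0.82 1.539 3.403
endloop
endfacet
facet normal -0.771 0.209 0.601
outer loop
vertex 0.82 1.539 3.403
vertex 1.742 0.263 5.031
vertex 1.542 2.001 4.169
endloop
endfacet
facet normal 0.628 0.403 0.666
outer loop
vertex 1.542 2.001 4.169
vertex 3.3 -0.159 3.817
vertex 3.1 1.579 2.955
endloop
endfacet
facet normal 0.628 0.403 0.666
outer loop
vertex 1.742 0.263 5.031
vertex 3.3 -0.159 3.817
vertex 1.542 2.001 4.169
endloop
endfacet
facet normal -0.269 0.527 -0.806
outer loop
vertex 0.417 2.979 -3.915
vertex -0.039 3.341 -3.526
vertex 0.634 3.484 -3.657
endloop
endfacet
facet normal 0.894 -0.174 -0.412
outer loop
vertex 0.417 2.979 -3.915
vertex 0.634 3.484 -3.657
vertex 0.775 2.278 -2.843
endloop
endfacet
facet normal 0.894 -0.174 -0.412
outer loop
vertex 0.775 2.278 -2.843
vertex 0.634 3.484 -3.657
vertex 0.992 2.783 -2.585
endloop
endfacet
facet normal 0.270 -0.527 0.806
outer loop
vertex 0.775 2.278 -2.843
vertex 0.992 2.783 -2.585
vertex 0.319 2.639 -2.454
endloop
endfacet
facet normal -0.269 0.528 -0.806
outer loop
vertex 0.634 3.484 -3.657
vertex -0.039 3.341 -3.526
vertex 0.344 3.881 -3.3
endloop
endfacet
facet normal 0.836 0.543 0.076
outer loop
vertex 0.634 3.484 -3.657
vertex 0.344 3.881 -3.3
vertex 0.992 2.783 -2.585
endloop
endfacet
facet normal 0.836 0.543 0.076
outer loop
vertex 0.992 2.783 -2.585
vertex 0.344 3.881 -3.3
vertex 0.702 3.18 -2.228
endloop
endfacet
facet normal 0.270 -0.527 0.806
outer loop
vertex 0.992 2.783 -2.585
vertex 0.702 3.18 -2.228
vertex 0.319 2.639 -2.454
endloop
endfacet
facet normal -0.268 0.528 -0.806
outer loop
vertex 0.344 3.881 -3.3
vertex -0.039 3.341 -3.526
vertex -0.234 3.871 -3.114
endloop
endfacet
facet normal 0.148 0.850 0.506
outer loop
vertex 0.344 3.881 -3.3
vertex -0.234 3.871 -3.114
vertex 0.702 3.18 -2.228
endloop
endfacet
facet normal 0.148 0.850 0.506
outer loop
vertex 0.702 3.18 -2.228
vertex -0.234 3.871 -3.114
vertex 0.124 3.17 -2.042
endloop
endfacet
facet normal 0.269 -0.527 0.806
outer loop
vertex 0.702 3.18 -2.228
vertex 0.124 3.17 -2.042
vertex 0.319 2.639 -2.454
endloop
endfacet
facet normal -0.269 0.528 -0.806
outer loop
vertex -0.234 3.871 -3.114
vertex -0.039 3.341 -3.526
vertex -0.665 3.462 -3.238
endloop
endfacet
facet normal -0.651 0.517 0.556
outer loop
vertex -0.234 3.871 -3.114
vertex -0.665 3.462 -3.238
vertex 0.124 3.17 -2.042
endloop
endfacet
facet normal -0.651 0.517 0.556
outer loop
vertex 0.124 3.17 -2.042
vertex -0.665 3.462 -3.238
vertex -0.307 2.761 -2.166
endloop
endfacet
facet normal 0.268 -0.527 0.806
outer loop
vertex 0.124 3.17 -2.042
vertex -0.307 2.761 -2.166
vertex 0.319 2.639 -2.454
endloop
endfacet
facet normal -0.269 0.527 -0.806
outer loop
vertex -0.665 3.462 -3.238
vertex -0.039 3.341 -3.526
vertex -0.625 2.961 -3.579
endloop
endfacet
facet normal -0.961 -0.204 0.187
outer loop
vertex -0.665 3.462 -3.238
vertex -0.625 2.961 -3.579
vertex -0.307 2.761 -2.166
endloop
endfacet
facet normal -0.961 -0.204 0.187
outer loop
vertex -0.307 2.761 -2.166
vertex -0.625 2.961 -3.579
vertex -0.267 2.26 -2.507
endloop
endfacet
facet normal 0.268 -0.527 0.806
outer loop
vertex -0.307 2.761 -2.166
vertex -0.267 2.26 -2.507
vertex 0.319 2.639 -2.454
endloop
endfacet
facet normal -0.269 0.527 -0.806
outer loop
vertex -0.625 2.961 -3.579
vertex -0.039 3.341 -3.526
vertex -0.143 2.746 -3.88
endloop
endfacet
facet normal -0.546 -0.773 -0.323
outer loop
vertex -0.625 2.961 -3.579
vertex -0.143 2.746 -3.88
vertex -0.267 2.26 -2.507
endloop
endfacet
facet normal -0.546 -0.773 -0.323
outer loop
vertex -0.267 2.26 -2.507
vertex -0.143 2.746 -3.88
vertex 0.215 2.045 -2.808
endloop
endfacet
facet normal 0.268 -0.527 0.806
outer loop
vertex -0.267 2.26 -2.507
vertex 0.215 2.045 -2.808
vertex 0.319 2.639 -2.454
endloop
endfacet
facet normal -0.270 0.527 -0.806
outer loop
vertex -0.143 2.746 -3.88
vertex -0.039 3.341 -3.526
vertex 0.417 2.979 -3.915
endloop
endfacet
facet normal 0.279 -0.758 -0.589
outer loop
vertex -0.143 2.746 -3.88
vertex 0.417 2.979 -3.915
vertex 0.215 2.045 -2.808
endloop
endfacet
facet normal 0.279 -0.758 -0.589
outer loop
vertex 0.215 2.045 -2.808
vertex 0.417 2.979 -3.915
vertex 0.775 2.278 -2.843
endloop
endfacet
facet normal 0.270 -0.527 0.806
outer loop
vertex 0.215 2.045 -2.808
vertex 0.775 2.278 -2.843
vertex 0.319 2.639 -2.454
endloop
endfacet

endsolid


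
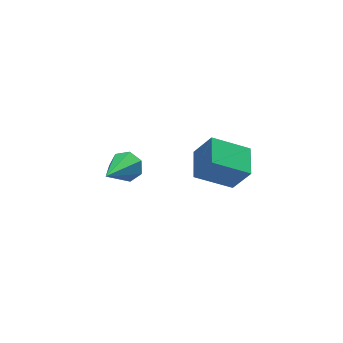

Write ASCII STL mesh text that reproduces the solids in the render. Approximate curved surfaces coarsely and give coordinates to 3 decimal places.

solid 
facet normal 0.608 0.584 -0.537
outer loop
vertex 0.568 2.224 3.09
vertex 0.351 2.0 2.601
vertex 0.169 2.463 2.898
endloop
endfacet
facet normal -0.140 0.468 0.873
outer loop
vertex 0.568 2.224 3.09
vertex 0.169 2.463 2.898
vertex -0.731 0.96 3.559
endloop
endfacet
facet normal 0.607 0.584 -0.538
outer loop
vertex 0.169 2.463 2.898
vertex 0.351 2.0 2.601
vertex -0.093 2.353 2.483
endloop
endfacet
facet normal -0.746 0.586 0.316
outer loop
vertex 0.169 2.463 2.898
vertex -0.093 2.353 2.483
vertex -0.731 0.96 3.559
endloop
endfacet
facet normal 0.608 0.584 -0.538
outer loop
vertex -0.093 2.353 2.483
vertex 0.351 2.0 2.601
vertex -0.021 1.977 2.156
endloop
endfacet
facet normal -0.921 0.140 -0.364
outer loop
vertex -0.093 2.353 2.483
vertex -0.021 1.977 2.156
vertex -0.731 0.96 3.559
endloop
endfacet
facet normal 0.608 0.583 -0.539
outer loop
vertex -0.021 1.977 2.156
vertex 0.351 2.0 2.601
vertex 0.331 1.618 2.165
endloop
endfacet
facet normal -0.530 -0.536 -0.657
outer loop
vertex -0.021 1.977 2.156
vertex 0.331 1.618 2.165
vertex -0.731 0.96 3.559
endloop
endfacet
facet normal 0.608 0.583 -0.539
outer loop
vertex 0.331 1.618 2.165
vertex 0.351 2.0 2.601
vertex 0.699 1.546 2.502
endloop
endfacet
facet normal 0.130 -0.931 -0.341
outer loop
vertex 0.331 1.618 2.165
vertex 0.699 1.546 2.502
vertex -0.731 0.96 3.559
endloop
endfacet
facet normal 0.608 0.583 -0.539
outer loop
vertex 0.699 1.546 2.502
vertex 0.351 2.0 2.601
vertex 0.804 1.816 2.913
endloop
endfacet
facet normal 0.564 -0.749 0.348
outer loop
vertex 0.699 1.546 2.502
vertex 0.804 1.816 2.913
vertex -0.731 0.96 3.559
endloop
endfacet
facet normal 0.608 0.585 -0.537
outer loop
vertex 0.804 1.816 2.913
vertex 0.351 2.0 2.601
vertex 0.568 2.224 3.09
endloop
endfacet
facet normal 0.444 -0.128 0.887
outer loop
vertex 0.804 1.816 2.913
vertex 0.568 2.224 3.09
vertex -0.731 0.96 3.559
endloop
endfacet
facet normal -0.827 0.266 0.495
outer loop
vertex 2.995 1.229 2.459
vertex 3.443 2.259 2.654
vertex 2.533 1.615 1.479
endloop
endfacet
facet normal -0.393 -0.904 -0.171
outer loop
vertex 3.757 1.221 0.746
vertex 2.995 1.229 2.459
vertex 2.533 1.615 1.479
endloop
endfacet
facet normal -0.827 0.266 0.495
outer loop
vertex 2.533 1.615 1.479
vertex 3.443 2.259 2.654
vertex 2.981 2.645 1.674
endloop
endfacet
facet normal -0.402 0.336 -0.852
outer loop
vertex 2.981 2.645 1.674
vertex 3.757 1.221 0.746
vertex 2.533 1.615 1.479
endloop
endfacet
facet normal 0.402 -0.336 0.852
outer loop
vertex 2.995 1.229 2.459
vertex 4.667 1.865 1.921
vertex 3.443 2.259 2.654
endloop
endfacet
facet normal -0.393 -0.904 -0.171
outer loop
vertex 4.219 0.835 1.726
vertex 2.995 1.229 2.459
vertex 3.757 1.221 0.746
endloop
endfacet
facet normal 0.402 -0.336 0.852
outer loop
vertex 4.219 0.835 1.726
vertex 4.667 1.865 1.921
vertex 2.995 1.229 2.459
endloop
endfacet
facet normal 0.393 0.904 0.171
outer loop
vertex 3.443 2.259 2.654
vertex 4.667 1.865 1.921
vertex 2.981 2.645 1.674
endloop
endfacet
facet normal -0.402 0.336 -0.852
outer loop
vertex 4.205 2.251 0.941
vertex 3.757 1.221 0.746
vertex 2.981 2.645 1.674
endloop
endfacet
facet normal 0.393 0.904 0.171
outer loop
vertex 2.981 2.645 1.674
vertex 4.667 1.865 1.921
vertex 4.205 2.251 0.941
endloop
endfacet
facet normal 0.827 -0.266 -0.495
outer loop
vertex 4.205 2.251 0.941
vertex 4.219 0.835 1.726
vertex 3.757 1.221 0.746
endloop
endfacet
facet normal 0.827 -0.266 -0.495
outer loop
vertex 4.667 1.865 1.921
vertex 4.219 0.835 1.726
vertex 4.205 2.251 0.941
endloop
endfacet

endsolid


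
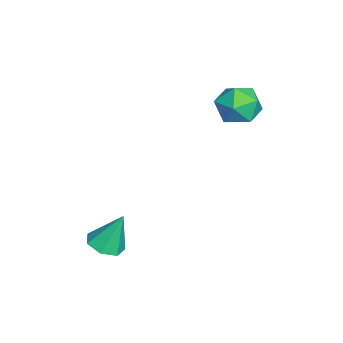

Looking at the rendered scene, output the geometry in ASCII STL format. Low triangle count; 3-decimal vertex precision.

solid 
facet normal -0.193 0.922 0.336
outer loop
vertex -1.442 3.53 0.869
vertex -1.898 3.115 1.747
vertex -0.848 3.337 1.741
endloop
endfacet
facet normal 0.396 0.916 -0.067
outer loop
vertex -1.442 3.53 0.869
vertex -0.848 3.337 1.741
vertex -0.465 3.1 0.767
endloop
endfacet
facet normal 0.219 0.667 -0.712
outer loop
vertex -1.442 3.53 0.869
vertex -0.465 3.1 0.767
vertex -1.278 2.732 0.172
endloop
endfacet
facet normal -0.479 0.519 -0.707
outer loop
vertex -1.442 3.53 0.869
vertex -1.278 2.732 0.172
vertex -2.163 2.741 0.778
endloop
endfacet
facet normal -0.733 0.677 -0.061
outer loop
vertex -1.442 3.53 0.869
vertex -2.163 2.741 0.778
vertex -1.898 3.115 1.747
endloop
endfacet
facet normal 0.860 0.458 0.227
outer loop
vertex -0.465 3.1 0.767
vertex -0.848 3.337 1.741
vertex -0.317 2.419 1.582
endloop
endfacet
facet normal -0.094 0.469 0.878
outer loop
vertex -0.848 3.337 1.741
vertex -1.898 3.115 1.747
vertex -1.202 2.428 2.188
endloop
endfacet
facet normal -0.969 0.073 0.237
outer loop
vertex -1.898 3.115 1.747
vertex -2.163 2.741 0.778
vertex -2.015 2.06 1.593
endloop
endfacet
facet normal -0.557 -0.182 -0.811
outer loop
vertex -2.163 2.741 0.778
vertex -1.278 2.732 0.172
vertex -1.632 1.823 0.619
endloop
endfacet
facet normal 0.573 0.056 -0.818
outer loop
vertex -1.278 2.732 0.172
vertex -0.465 3.1 0.767
vertex -0.582 2.045 0.613
endloop
endfacet
facet normal 0.479 -0.519 0.707
outer loop
vertex -1.038 1.63 1.491
vertex -0.317 2.419 1.582
vertex -1.202 2.428 2.188
endloop
endfacet
facet normal -0.219 -0.667 0.712
outer loop
vertex -1.038 1.63 1.491
vertex -1.202 2.428 2.188
vertex -2.015 2.06 1.593
endloop
endfacet
facet normal -0.396 -0.916 0.067
outer loop
vertex -1.038 1.63 1.491
vertex -2.015 2.06 1.593
vertex -1.632 1.823 0.619
endloop
endfacet
facet normal 0.193 -0.922 -0.336
outer loop
vertex -1.038 1.63 1.491
vertex -1.632 1.823 0.619
vertex -0.582 2.045 0.613
endloop
endfacet
facet normal 0.733 -0.677 0.061
outer loop
vertex -1.038 1.63 1.491
vertex -0.582 2.045 0.613
vertex -0.317 2.419 1.582
endloop
endfacet
facet normal 0.557 0.182 0.811
outer loop
vertex -1.202 2.428 2.188
vertex -0.317 2.419 1.582
vertex -0.848 3.337 1.741
endloop
endfacet
facet normal -0.573 -0.056 0.818
outer loop
vertex -2.015 2.06 1.593
vertex -1.202 2.428 2.188
vertex -1.898 3.115 1.747
endloop
endfacet
facet normal -0.860 -0.458 -0.227
outer loop
vertex -1.632 1.823 0.619
vertex -2.015 2.06 1.593
vertex -2.163 2.741 0.778
endloop
endfacet
facet normal 0.094 -0.469 -0.878
outer loop
vertex -0.582 2.045 0.613
vertex -1.632 1.823 0.619
vertex -1.278 2.732 0.172
endloop
endfacet
facet normal 0.969 -0.073 -0.237
outer loop
vertex -0.317 2.419 1.582
vertex -0.582 2.045 0.613
vertex -0.465 3.1 0.767
endloop
endfacet
facet normal 0.036 -0.401 -0.915
outer loop
vertex 4.251 -2.332 -3.665
vertex 3.441 -2.231 -3.741
vertex 4.043 -1.712 -3.945
endloop
endfacet
facet normal 0.867 0.416 0.276
outer loop
vertex 4.251 -2.332 -3.665
vertex 4.043 -1.712 -3.945
vertex 3.379 -1.529 -2.139
endloop
endfacet
facet normal 0.035 -0.401 -0.916
outer loop
vertex 4.043 -1.712 -3.945
vertex 3.441 -2.231 -3.741
vertex 3.382 -1.482 -4.071
endloop
endfacet
facet normal 0.325 0.946 0.024
outer loop
vertex 4.043 -1.712 -3.945
vertex 3.382 -1.482 -4.071
vertex 3.379 -1.529 -2.139
endloop
endfacet
facet normal 0.036 -0.401 -0.916
outer loop
vertex 3.382 -1.482 -4.071
vertex 3.441 -2.231 -3.741
vertex 2.765 -1.816 -3.949
endloop
endfacet
facet normal -0.473 0.881 0.021
outer loop
vertex 3.382 -1.482 -4.071
vertex 2.765 -1.816 -3.949
vertex 3.379 -1.529 -2.139
endloop
endfacet
facet normal 0.035 -0.401 -0.915
outer loop
vertex 2.765 -1.816 -3.949
vertex 3.441 -2.231 -3.741
vertex 2.658 -2.462 -3.67
endloop
endfacet
facet normal -0.924 0.270 0.271
outer loop
vertex 2.765 -1.816 -3.949
vertex 2.658 -2.462 -3.67
vertex 3.379 -1.529 -2.139
endloop
endfacet
facet normal 0.035 -0.401 -0.916
outer loop
vertex 2.658 -2.462 -3.67
vertex 3.441 -2.231 -3.741
vertex 3.14 -2.934 -3.445
endloop
endfacet
facet normal -0.690 -0.426 0.585
outer loop
vertex 2.658 -2.462 -3.67
vertex 3.14 -2.934 -3.445
vertex 3.379 -1.529 -2.139
endloop
endfacet
facet normal 0.035 -0.401 -0.916
outer loop
vertex 3.14 -2.934 -3.445
vertex 3.441 -2.231 -3.741
vertex 3.85 -2.876 -3.443
endloop
endfacet
facet normal 0.054 -0.685 0.727
outer loop
vertex 3.14 -2.934 -3.445
vertex 3.85 -2.876 -3.443
vertex 3.379 -1.529 -2.139
endloop
endfacet
facet normal 0.036 -0.400 -0.916
outer loop
vertex 3.85 -2.876 -3.443
vertex 3.441 -2.231 -3.741
vertex 4.251 -2.332 -3.665
endloop
endfacet
facet normal 0.746 -0.310 0.589
outer loop
vertex 3.85 -2.876 -3.443
vertex 4.251 -2.332 -3.665
vertex 3.379 -1.529 -2.139
endloop
endfacet

endsolid


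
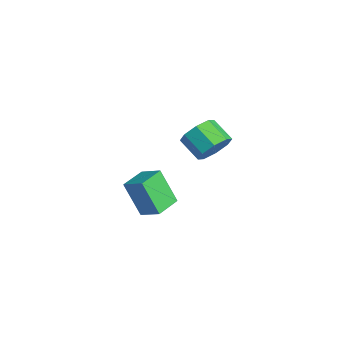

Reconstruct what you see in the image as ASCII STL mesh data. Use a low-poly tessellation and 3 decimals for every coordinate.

solid 
facet normal 0.789 0.343 -0.510
outer loop
vertex 4.494 2.281 2.307
vertex 3.986 3.113 2.081
vertex 4.59 2.834 2.828
endloop
endfacet
facet normal 0.602 -0.600 0.526
outer loop
vertex 4.494 2.281 2.307
vertex 4.59 2.834 2.828
vertex 3.382 1.796 3.025
endloop
endfacet
facet normal 0.602 -0.600 0.527
outer loop
vertex 3.382 1.796 3.025
vertex 4.59 2.834 2.828
vertex 3.477 2.349 3.546
endloop
endfacet
facet normal -0.789 -0.344 0.509
outer loop
vertex 3.382 1.796 3.025
vertex 3.477 2.349 3.546
vertex 2.874 2.627 2.799
endloop
endfacet
facet normal 0.789 0.344 -0.509
outer loop
vertex 4.59 2.834 2.828
vertex 3.986 3.113 2.081
vertex 4.332 3.55 2.912
endloop
endfacet
facet normal 0.514 0.085 0.854
outer loop
vertex 4.59 2.834 2.828
vertex 4.332 3.55 2.912
vertex 3.477 2.349 3.546
endloop
endfacet
facet normal 0.513 0.086 0.854
outer loop
vertex 3.477 2.349 3.546
vertex 4.332 3.55 2.912
vertex 3.219 3.064 3.629
endloop
endfacet
facet normal -0.789 -0.344 0.509
outer loop
vertex 3.477 2.349 3.546
vertex 3.219 3.064 3.629
vertex 2.874 2.627 2.799
endloop
endfacet
facet normal 0.788 0.345 -0.509
outer loop
vertex 4.332 3.55 2.912
vertex 3.986 3.113 2.081
vertex 3.871 4.009 2.509
endloop
endfacet
facet normal 0.123 0.722 0.681
outer loop
vertex 4.332 3.55 2.912
vertex 3.871 4.009 2.509
vertex 3.219 3.064 3.629
endloop
endfacet
facet normal 0.125 0.721 0.681
outer loop
vertex 3.219 3.064 3.629
vertex 3.871 4.009 2.509
vertex 2.759 3.524 3.226
endloop
endfacet
facet normal -0.789 -0.343 0.509
outer loop
vertex 3.219 3.064 3.629
vertex 2.759 3.524 3.226
vertex 2.874 2.627 2.799
endloop
endfacet
facet normal 0.789 0.344 -0.508
outer loop
vertex 3.871 4.009 2.509
vertex 3.986 3.113 2.081
vertex 3.478 3.944 1.855
endloop
endfacet
facet normal -0.337 0.935 0.110
outer loop
vertex 3.871 4.009 2.509
vertex 3.478 3.944 1.855
vertex 2.759 3.524 3.226
endloop
endfacet
facet normal -0.337 0.935 0.110
outer loop
vertex 2.759 3.524 3.226
vertex 3.478 3.944 1.855
vertex 2.366 3.459 2.573
endloop
endfacet
facet normal -0.789 -0.344 0.509
outer loop
vertex 2.759 3.524 3.226
vertex 2.366 3.459 2.573
vertex 2.874 2.627 2.799
endloop
endfacet
facet normal 0.789 0.344 -0.509
outer loop
vertex 3.478 3.944 1.855
vertex 3.986 3.113 2.081
vertex 3.383 3.391 1.334
endloop
endfacet
facet normal -0.602 0.600 -0.527
outer loop
vertex 3.478 3.944 1.855
vertex 3.383 3.391 1.334
vertex 2.366 3.459 2.573
endloop
endfacet
facet normal -0.602 0.601 -0.527
outer loop
vertex 2.366 3.459 2.573
vertex 3.383 3.391 1.334
vertex 2.27 2.906 2.052
endloop
endfacet
facet normal -0.789 -0.343 0.510
outer loop
vertex 2.366 3.459 2.573
vertex 2.27 2.906 2.052
vertex 2.874 2.627 2.799
endloop
endfacet
facet normal 0.789 0.344 -0.509
outer loop
vertex 3.383 3.391 1.334
vertex 3.986 3.113 2.081
vertex 3.641 2.676 1.251
endloop
endfacet
facet normal -0.513 -0.086 -0.854
outer loop
vertex 3.383 3.391 1.334
vertex 3.641 2.676 1.251
vertex 2.27 2.906 2.052
endloop
endfacet
facet normal -0.513 -0.085 -0.854
outer loop
vertex 2.27 2.906 2.052
vertex 3.641 2.676 1.251
vertex 2.528 2.19 1.968
endloop
endfacet
facet normal -0.789 -0.344 0.509
outer loop
vertex 2.27 2.906 2.052
vertex 2.528 2.19 1.968
vertex 2.874 2.627 2.799
endloop
endfacet
facet normal 0.789 0.343 -0.509
outer loop
vertex 3.641 2.676 1.251
vertex 3.986 3.113 2.081
vertex 4.101 2.216 1.654
endloop
endfacet
facet normal -0.124 -0.721 -0.682
outer loop
vertex 3.641 2.676 1.251
vertex 4.101 2.216 1.654
vertex 2.528 2.19 1.968
endloop
endfacet
facet normal -0.124 -0.722 -0.681
outer loop
vertex 2.528 2.19 1.968
vertex 4.101 2.216 1.654
vertex 2.989 1.731 2.371
endloop
endfacet
facet normal -0.788 -0.345 0.509
outer loop
vertex 2.528 2.19 1.968
vertex 2.989 1.731 2.371
vertex 2.874 2.627 2.799
endloop
endfacet
facet normal 0.789 0.344 -0.509
outer loop
vertex 4.101 2.216 1.654
vertex 3.986 3.113 2.081
vertex 4.494 2.281 2.307
endloop
endfacet
facet normal 0.337 -0.935 -0.110
outer loop
vertex 4.101 2.216 1.654
vertex 4.494 2.281 2.307
vertex 2.989 1.731 2.371
endloop
endfacet
facet normal 0.337 -0.935 -0.110
outer loop
vertex 2.989 1.731 2.371
vertex 4.494 2.281 2.307
vertex 3.382 1.796 3.025
endloop
endfacet
facet normal -0.789 -0.344 0.508
outer loop
vertex 2.989 1.731 2.371
vertex 3.382 1.796 3.025
vertex 2.874 2.627 2.799
endloop
endfacet
facet normal -0.742 -0.481 -0.466
outer loop
vertex -0.128 -0.083 -2.552
vertex -0.968 1.158 -2.496
vertex 0.656 0.531 -4.435
endloop
endfacet
facet normal 0.560 -0.828 -0.037
outer loop
vertex 1.628 1.162 -3.824
vertex -0.128 -0.083 -2.552
vertex 0.656 0.531 -4.435
endloop
endfacet
facet normal -0.742 -0.481 -0.466
outer loop
vertex 0.656 0.531 -4.435
vertex -0.968 1.158 -2.496
vertex -0.184 1.773 -4.379
endloop
endfacet
facet normal 0.368 0.289 -0.884
outer loop
vertex -0.184 1.773 -4.379
vertex 1.628 1.162 -3.824
vertex 0.656 0.531 -4.435
endloop
endfacet
facet normal -0.368 -0.289 0.884
outer loop
vertex -0.128 -0.083 -2.552
vertex 0.004 1.789 -1.885
vertex -0.968 1.158 -2.496
endloop
endfacet
facet normal 0.560 -0.828 -0.037
outer loop
vertex 0.844 0.547 -1.941
vertex -0.128 -0.083 -2.552
vertex 1.628 1.162 -3.824
endloop
endfacet
facet normal -0.368 -0.289 0.884
outer loop
vertex 0.844 0.547 -1.941
vertex 0.004 1.789 -1.885
vertex -0.128 -0.083 -2.552
endloop
endfacet
facet normal -0.560 0.827 0.037
outer loop
vertex -0.968 1.158 -2.496
vertex 0.004 1.789 -1.885
vertex -0.184 1.773 -4.379
endloop
endfacet
facet normal 0.368 0.289 -0.884
outer loop
vertex 0.788 2.403 -3.768
vertex 1.628 1.162 -3.824
vertex -0.184 1.773 -4.379
endloop
endfacet
facet normal -0.560 0.828 0.037
outer loop
vertex -0.184 1.773 -4.379
vertex 0.004 1.789 -1.885
vertex 0.788 2.403 -3.768
endloop
endfacet
facet normal 0.742 0.481 0.466
outer loop
vertex 0.788 2.403 -3.768
vertex 0.844 0.547 -1.941
vertex 1.628 1.162 -3.824
endloop
endfacet
facet normal 0.742 0.481 0.466
outer loop
vertex 0.004 1.789 -1.885
vertex 0.844 0.547 -1.941
vertex 0.788 2.403 -3.768
endloop
endfacet

endsolid


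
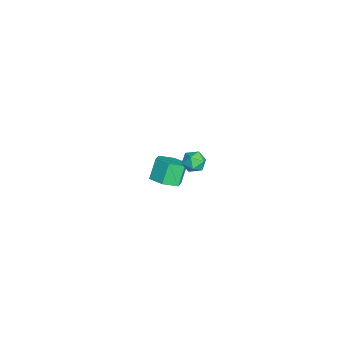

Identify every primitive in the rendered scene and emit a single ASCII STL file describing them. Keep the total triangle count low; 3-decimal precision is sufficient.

solid 
facet normal -0.743 0.610 0.275
outer loop
vertex 3.119 0.079 3.936
vertex 2.714 -0.431 3.974
vertex 3.059 -0.247 4.497
endloop
endfacet
facet normal -0.112 0.864 0.490
outer loop
vertex 3.119 0.079 3.936
vertex 3.059 -0.247 4.497
vertex 3.647 -0.055 4.293
endloop
endfacet
facet normal 0.299 0.950 -0.086
outer loop
vertex 3.119 0.079 3.936
vertex 3.647 -0.055 4.293
vertex 3.667 -0.12 3.645
endloop
endfacet
facet normal -0.077 0.750 -0.657
outer loop
vertex 3.119 0.079 3.936
vertex 3.667 -0.12 3.645
vertex 3.09 -0.352 3.448
endloop
endfacet
facet normal -0.721 0.540 -0.434
outer loop
vertex 3.119 0.079 3.936
vertex 3.09 -0.352 3.448
vertex 2.714 -0.431 3.974
endloop
endfacet
facet normal 0.194 0.371 0.908
outer loop
vertex 3.647 -0.055 4.293
vertex 3.059 -0.247 4.497
vertex 3.57 -0.648 4.552
endloop
endfacet
facet normal -0.828 -0.039 0.560
outer loop
vertex 3.059 -0.247 4.497
vertex 2.714 -0.431 3.974
vertex 2.993 -0.88 4.355
endloop
endfacet
facet normal -0.793 -0.155 -0.590
outer loop
vertex 2.714 -0.431 3.974
vertex 3.09 -0.352 3.448
vertex 3.013 -0.945 3.707
endloop
endfacet
facet normal 0.249 0.187 -0.950
outer loop
vertex 3.09 -0.352 3.448
vertex 3.667 -0.12 3.645
vertex 3.601 -0.753 3.503
endloop
endfacet
facet normal 0.858 0.512 -0.025
outer loop
vertex 3.667 -0.12 3.645
vertex 3.647 -0.055 4.293
vertex 3.946 -0.569 4.026
endloop
endfacet
facet normal 0.077 -0.750 0.657
outer loop
vertex 3.541 -1.079 4.064
vertex 3.57 -0.648 4.552
vertex 2.993 -0.88 4.355
endloop
endfacet
facet normal -0.299 -0.950 0.086
outer loop
vertex 3.541 -1.079 4.064
vertex 2.993 -0.88 4.355
vertex 3.013 -0.945 3.707
endloop
endfacet
facet normal 0.112 -0.864 -0.490
outer loop
vertex 3.541 -1.079 4.064
vertex 3.013 -0.945 3.707
vertex 3.601 -0.753 3.503
endloop
endfacet
facet normal 0.743 -0.610 -0.275
outer loop
vertex 3.541 -1.079 4.064
vertex 3.601 -0.753 3.503
vertex 3.946 -0.569 4.026
endloop
endfacet
facet normal 0.721 -0.540 0.434
outer loop
vertex 3.541 -1.079 4.064
vertex 3.946 -0.569 4.026
vertex 3.57 -0.648 4.552
endloop
endfacet
facet normal -0.249 -0.187 0.950
outer loop
vertex 2.993 -0.88 4.355
vertex 3.57 -0.648 4.552
vertex 3.059 -0.247 4.497
endloop
endfacet
facet normal -0.858 -0.512 0.025
outer loop
vertex 3.013 -0.945 3.707
vertex 2.993 -0.88 4.355
vertex 2.714 -0.431 3.974
endloop
endfacet
facet normal -0.194 -0.371 -0.908
outer loop
vertex 3.601 -0.753 3.503
vertex 3.013 -0.945 3.707
vertex 3.09 -0.352 3.448
endloop
endfacet
facet normal 0.828 0.039 -0.560
outer loop
vertex 3.946 -0.569 4.026
vertex 3.601 -0.753 3.503
vertex 3.667 -0.12 3.645
endloop
endfacet
facet normal 0.793 0.155 0.590
outer loop
vertex 3.57 -0.648 4.552
vertex 3.946 -0.569 4.026
vertex 3.647 -0.055 4.293
endloop
endfacet
facet normal 0.455 -0.277 -0.846
outer loop
vertex -2.01 -1.839 -2.759
vertex -2.764 -1.67 -3.22
vertex -2.153 -1.02 -3.104
endloop
endfacet
facet normal 0.876 0.309 0.370
outer loop
vertex -2.01 -1.839 -2.759
vertex -2.153 -1.02 -3.104
vertex -2.602 -1.478 -1.659
endloop
endfacet
facet normal 0.876 0.309 0.370
outer loop
vertex -2.602 -1.478 -1.659
vertex -2.153 -1.02 -3.104
vertex -2.745 -0.66 -2.004
endloop
endfacet
facet normal -0.455 0.277 0.846
outer loop
vertex -2.602 -1.478 -1.659
vertex -2.745 -0.66 -2.004
vertex -3.356 -1.31 -2.12
endloop
endfacet
facet normal 0.455 -0.277 -0.846
outer loop
vertex -2.153 -1.02 -3.104
vertex -2.764 -1.67 -3.22
vertex -2.907 -0.851 -3.565
endloop
endfacet
facet normal 0.301 0.942 -0.147
outer loop
vertex -2.153 -1.02 -3.104
vertex -2.907 -0.851 -3.565
vertex -2.745 -0.66 -2.004
endloop
endfacet
facet normal 0.301 0.942 -0.147
outer loop
vertex -2.745 -0.66 -2.004
vertex -2.907 -0.851 -3.565
vertex -3.499 -0.491 -2.465
endloop
endfacet
facet normal -0.455 0.277 0.846
outer loop
vertex -2.745 -0.66 -2.004
vertex -3.499 -0.491 -2.465
vertex -3.356 -1.31 -2.12
endloop
endfacet
facet normal 0.456 -0.277 -0.846
outer loop
vertex -2.907 -0.851 -3.565
vertex -2.764 -1.67 -3.22
vertex -3.518 -1.502 -3.681
endloop
endfacet
facet normal -0.576 0.633 -0.517
outer loop
vertex -2.907 -0.851 -3.565
vertex -3.518 -1.502 -3.681
vertex -3.499 -0.491 -2.465
endloop
endfacet
facet normal -0.575 0.633 -0.518
outer loop
vertex -3.499 -0.491 -2.465
vertex -3.518 -1.502 -3.681
vertex -4.11 -1.141 -2.581
endloop
endfacet
facet normal -0.455 0.277 0.846
outer loop
vertex -3.499 -0.491 -2.465
vertex -4.11 -1.141 -2.581
vertex -3.356 -1.31 -2.12
endloop
endfacet
facet normal 0.455 -0.277 -0.846
outer loop
vertex -3.518 -1.502 -3.681
vertex -2.764 -1.67 -3.22
vertex -3.375 -2.32 -3.336
endloop
endfacet
facet normal -0.876 -0.309 -0.370
outer loop
vertex -3.518 -1.502 -3.681
vertex -3.375 -2.32 -3.336
vertex -4.11 -1.141 -2.581
endloop
endfacet
facet normal -0.876 -0.309 -0.370
outer loop
vertex -4.11 -1.141 -2.581
vertex -3.375 -2.32 -3.336
vertex -3.967 -1.96 -2.236
endloop
endfacet
facet normal -0.455 0.277 0.846
outer loop
vertex -4.11 -1.141 -2.581
vertex -3.967 -1.96 -2.236
vertex -3.356 -1.31 -2.12
endloop
endfacet
facet normal 0.455 -0.277 -0.846
outer loop
vertex -3.375 -2.32 -3.336
vertex -2.764 -1.67 -3.22
vertex -2.621 -2.489 -2.875
endloop
endfacet
facet normal -0.301 -0.942 0.147
outer loop
vertex -3.375 -2.32 -3.336
vertex -2.621 -2.489 -2.875
vertex -3.967 -1.96 -2.236
endloop
endfacet
facet normal -0.301 -0.942 0.147
outer loop
vertex -3.967 -1.96 -2.236
vertex -2.621 -2.489 -2.875
vertex -3.213 -2.129 -1.775
endloop
endfacet
facet normal -0.455 0.277 0.846
outer loop
vertex -3.967 -1.96 -2.236
vertex -3.213 -2.129 -1.775
vertex -3.356 -1.31 -2.12
endloop
endfacet
facet normal 0.455 -0.277 -0.846
outer loop
vertex -2.621 -2.489 -2.875
vertex -2.764 -1.67 -3.22
vertex -2.01 -1.839 -2.759
endloop
endfacet
facet normal 0.576 -0.633 0.517
outer loop
vertex -2.621 -2.489 -2.875
vertex -2.01 -1.839 -2.759
vertex -3.213 -2.129 -1.775
endloop
endfacet
facet normal 0.576 -0.633 0.518
outer loop
vertex -3.213 -2.129 -1.775
vertex -2.01 -1.839 -2.759
vertex -2.602 -1.478 -1.659
endloop
endfacet
facet normal -0.456 0.277 0.846
outer loop
vertex -3.213 -2.129 -1.775
vertex -2.602 -1.478 -1.659
vertex -3.356 -1.31 -2.12
endloop
endfacet

endsolid
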